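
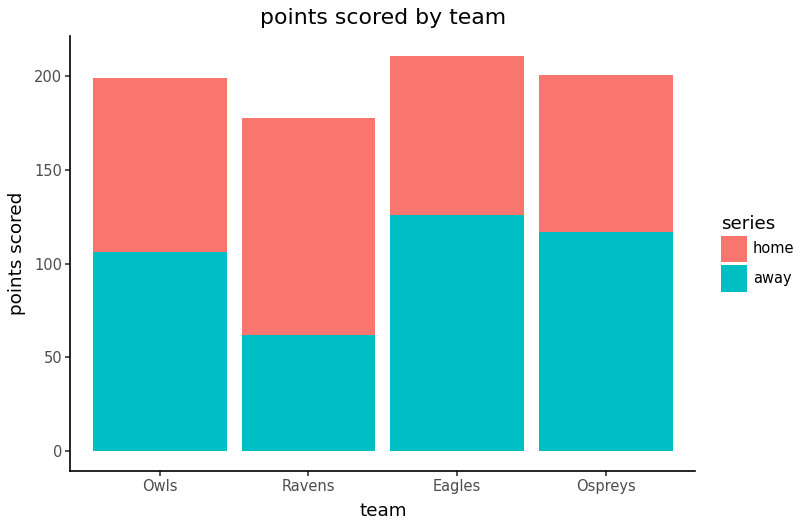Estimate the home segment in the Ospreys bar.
≈ 80

home top ≈ 200, bottom ≈ 120; segment ≈ 80.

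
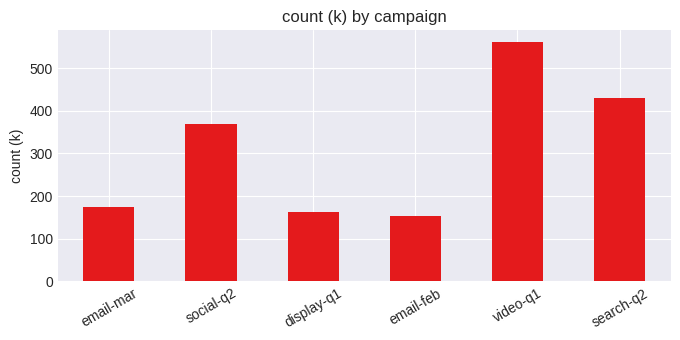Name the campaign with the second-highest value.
Top 3: video-q1 ≈ 550, search-q2 ≈ 450, social-q2 ≈ 350.

search-q2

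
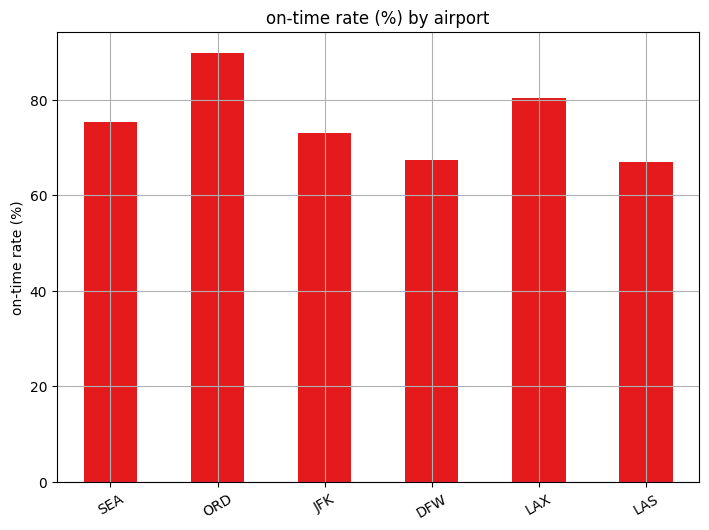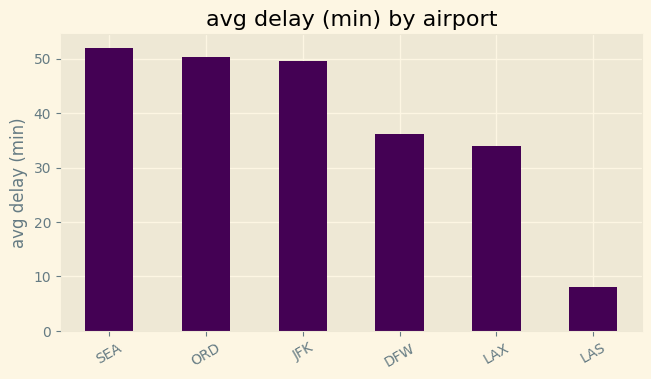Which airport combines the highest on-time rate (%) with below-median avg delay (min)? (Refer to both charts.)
Chart 2 median avg delay (min) ≈ 45; below-median airports: DFW, LAX, LAS. Among those, LAX has the highest on-time rate (%) (≈ 80).

LAX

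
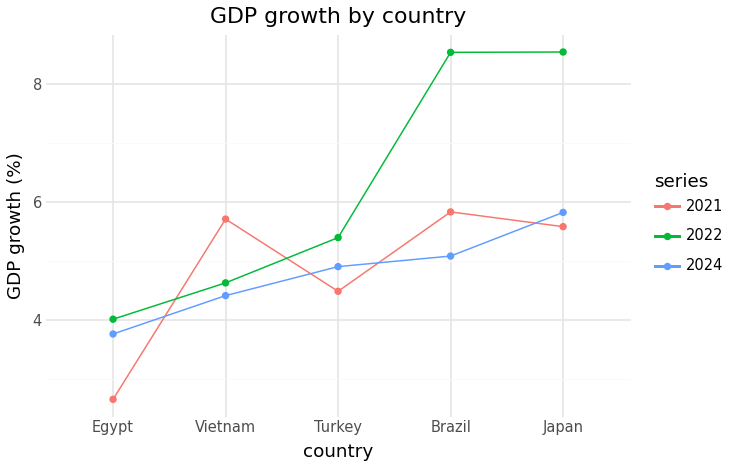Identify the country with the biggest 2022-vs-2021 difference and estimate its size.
Japan: 2022 ≈ 8.5, 2021 ≈ 5.5 → gap ≈ 3.0. Next-largest (Brazil) is only ≈ 2.5.

Japan, ≈ 3.0 %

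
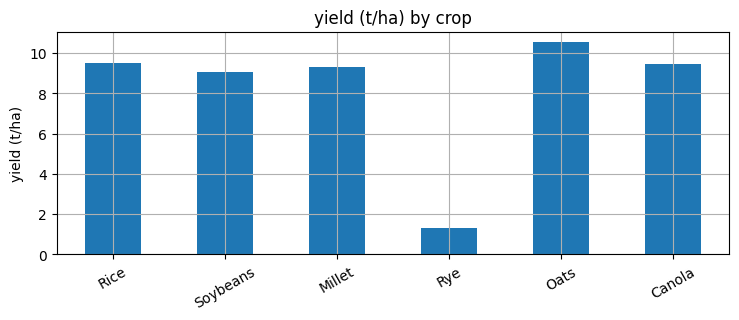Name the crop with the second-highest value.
Top 3: Oats ≈ 11, Rice ≈ 10, Canola ≈ 9.

Rice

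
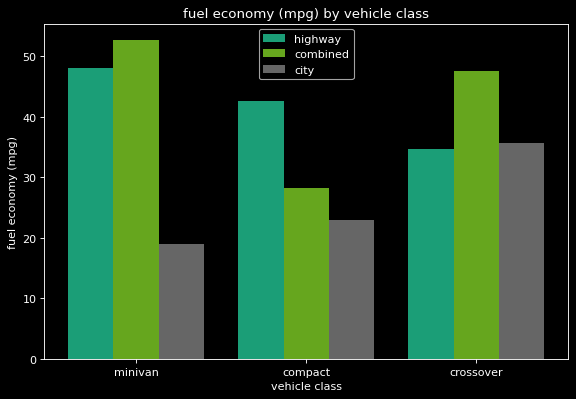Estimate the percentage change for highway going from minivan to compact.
≈ -10%

minivan ≈ 50, compact ≈ 45; (45 − 50) / 50 ≈ -10%.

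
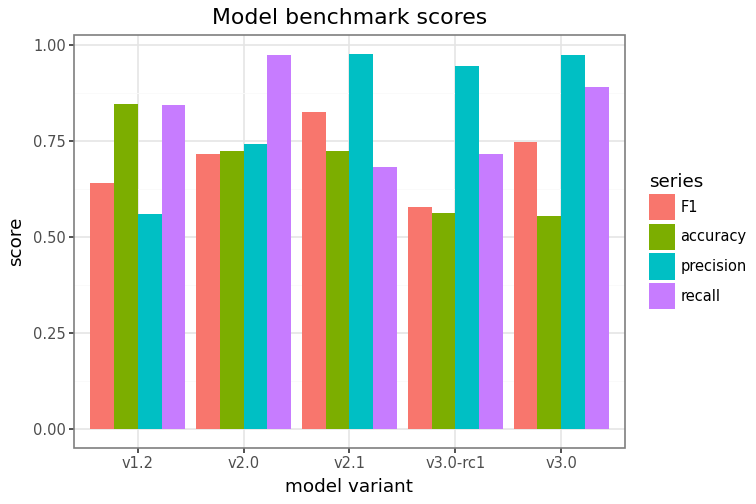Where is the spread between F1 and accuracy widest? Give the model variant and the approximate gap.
v1.2, ≈ 0.2

v1.2: F1 ≈ 0.6, accuracy ≈ 0.8 → gap ≈ 0.2. Next-largest (v3.0) is only ≈ 0.1.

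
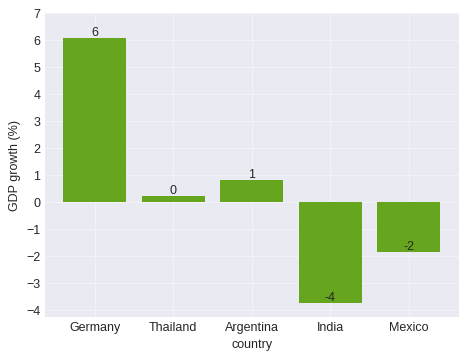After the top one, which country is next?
Argentina

Top 3: Germany ≈ 6, Argentina ≈ 1, Thailand ≈ 0.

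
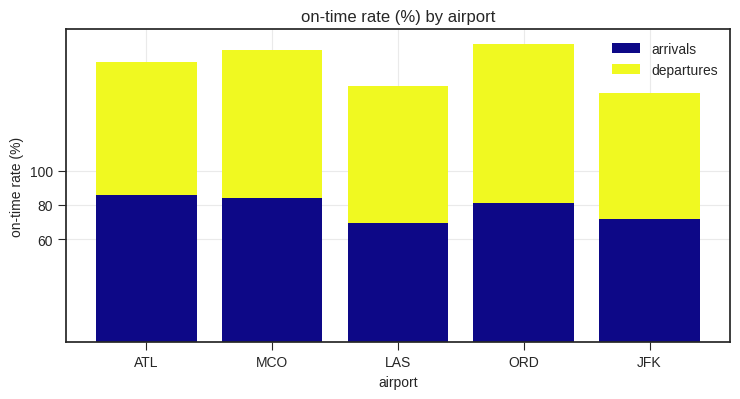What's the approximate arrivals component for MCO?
arrivals top ≈ 80, bottom ≈ 0; segment ≈ 80.

≈ 80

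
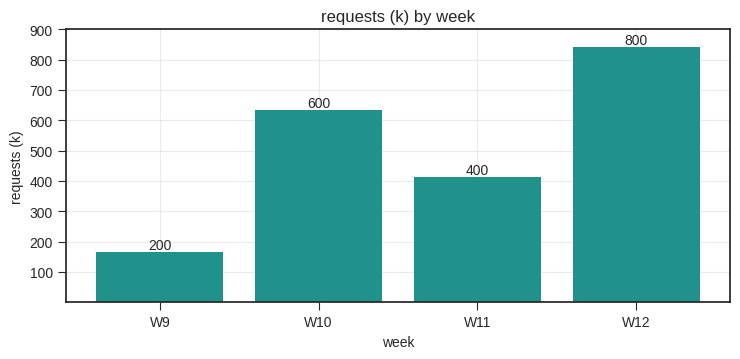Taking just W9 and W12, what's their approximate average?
(200 + 800) / 2 ≈ 500.

≈ 500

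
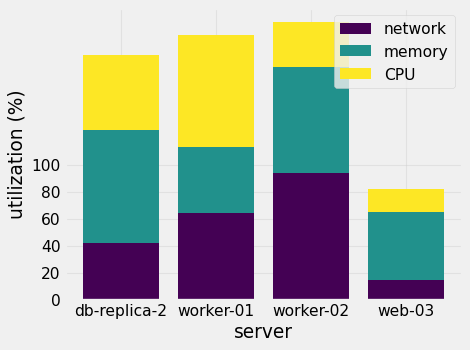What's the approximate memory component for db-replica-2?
≈ 80

memory top ≈ 120, bottom ≈ 40; segment ≈ 80.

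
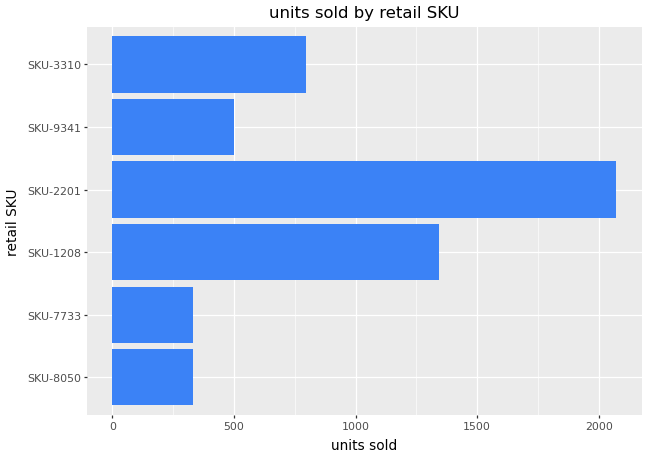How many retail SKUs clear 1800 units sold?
Above 1800: SKU-2201.

1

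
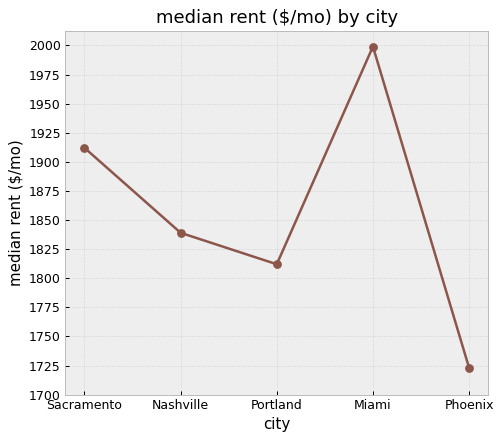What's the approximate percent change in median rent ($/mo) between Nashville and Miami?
Nashville ≈ 1850, Miami ≈ 2000; (2000 − 1850) / 1850 ≈ +8.1%.

≈ +8.1%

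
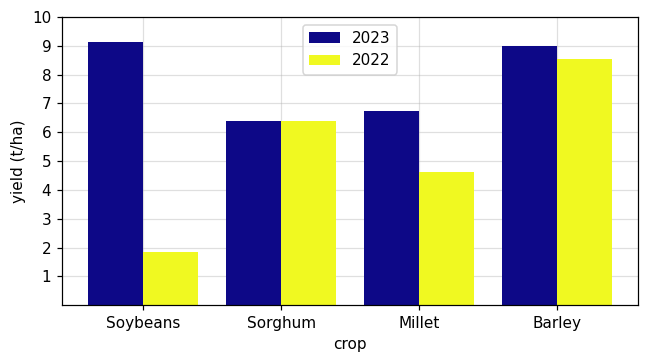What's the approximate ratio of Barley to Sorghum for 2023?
≈ 1.5×

Barley ≈ 9, Sorghum ≈ 6; 9/6 ≈ 1.5.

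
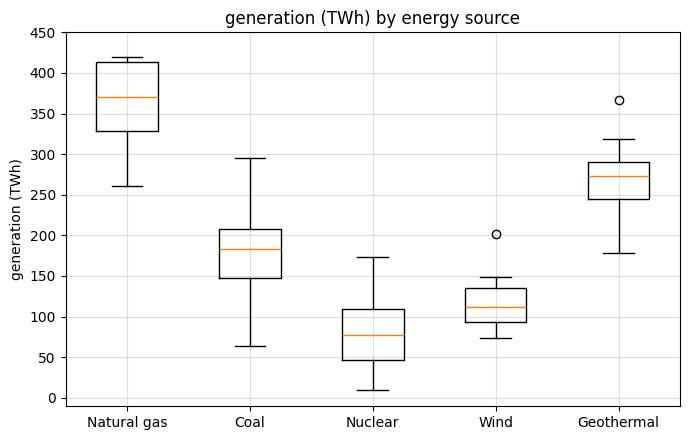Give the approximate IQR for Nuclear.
Q3 ≈ 100, Q1 ≈ 50; IQR ≈ 50.

≈ 50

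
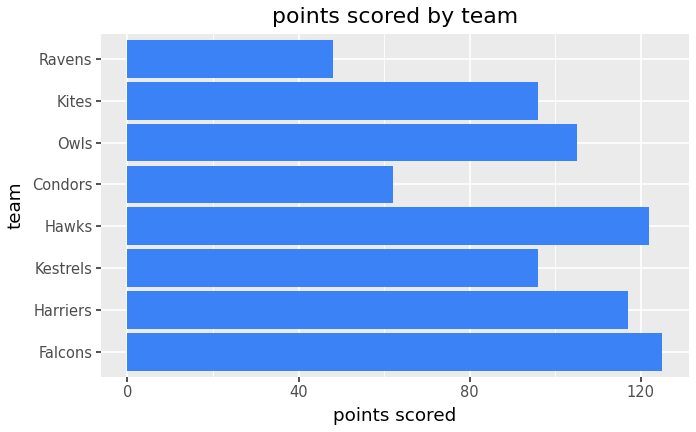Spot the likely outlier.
Ravens ≈ 40; the rest sit between ≈ 60 and ≈ 120.

Ravens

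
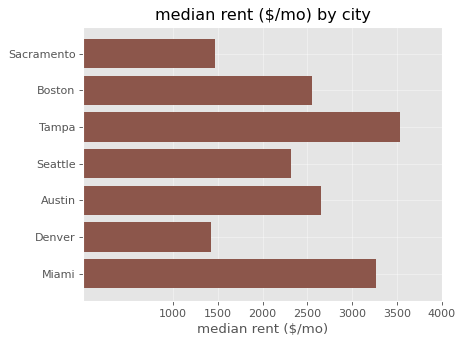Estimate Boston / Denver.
≈ 1.67×

Boston ≈ 2500, Denver ≈ 1500; 2500/1500 ≈ 1.67.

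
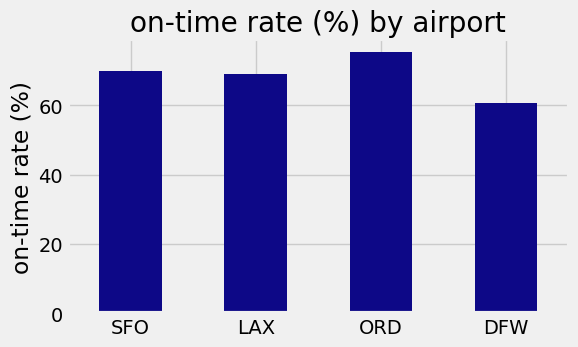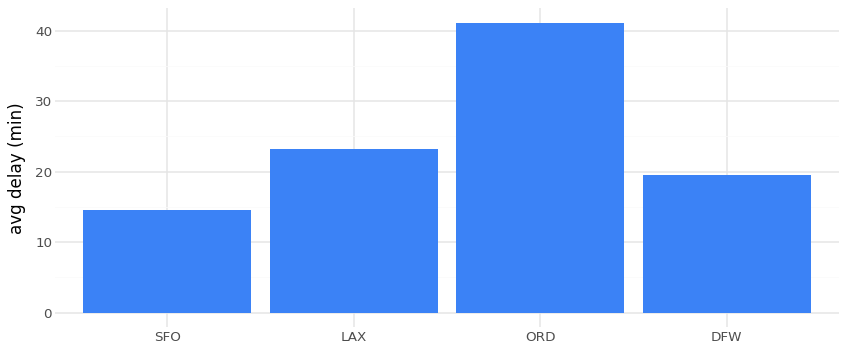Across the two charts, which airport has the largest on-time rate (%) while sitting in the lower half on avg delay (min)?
Chart 2 median avg delay (min) ≈ 20; below-median airports: SFO, DFW. Among those, SFO has the highest on-time rate (%) (≈ 70).

SFO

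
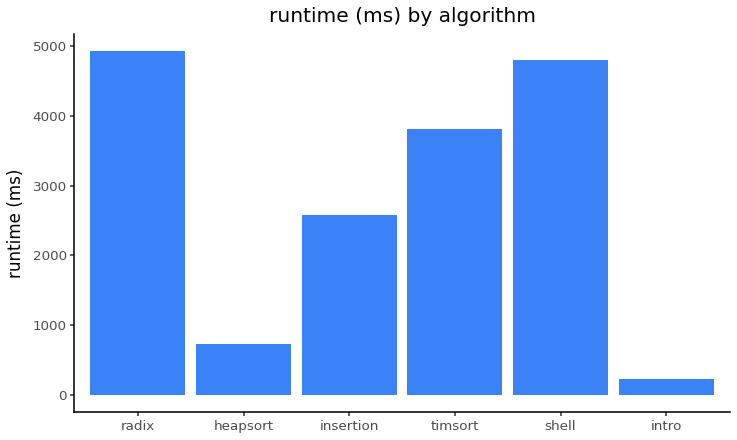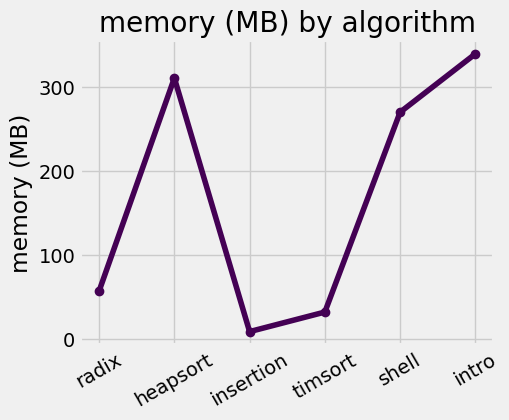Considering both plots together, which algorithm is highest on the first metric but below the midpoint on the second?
Chart 2 median memory (MB) ≈ 150; below-median algorithms: radix, insertion, timsort. Among those, radix has the highest runtime (ms) (≈ 5000).

radix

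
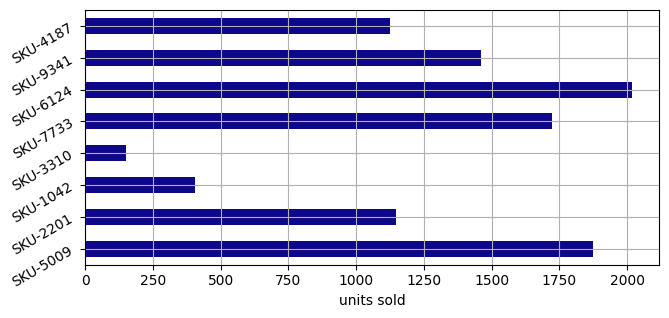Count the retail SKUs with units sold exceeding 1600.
3

Above 1600: SKU-5009, SKU-7733, SKU-6124.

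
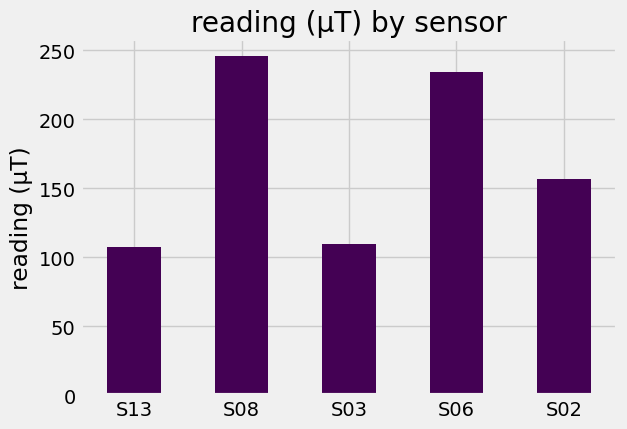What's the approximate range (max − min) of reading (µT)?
≈ 150

Max S08 ≈ 250, min S13 ≈ 100; range ≈ 150.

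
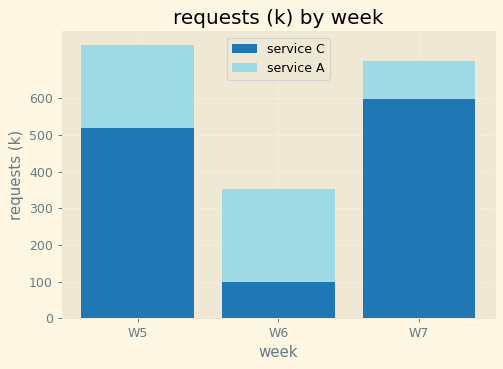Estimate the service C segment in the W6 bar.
≈ 100

service C top ≈ 100, bottom ≈ 0; segment ≈ 100.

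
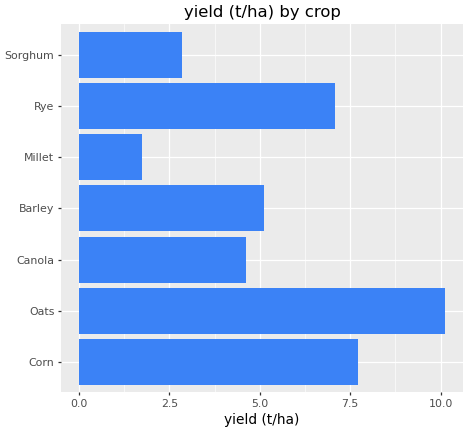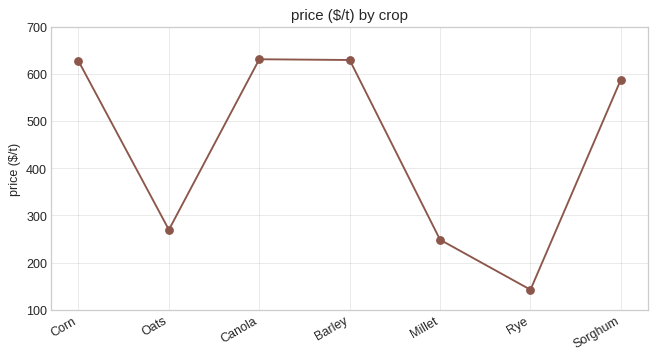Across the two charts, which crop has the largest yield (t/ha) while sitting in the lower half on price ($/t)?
Oats

Chart 2 median price ($/t) ≈ 600; below-median crops: Oats, Millet, Rye. Among those, Oats has the highest yield (t/ha) (≈ 10).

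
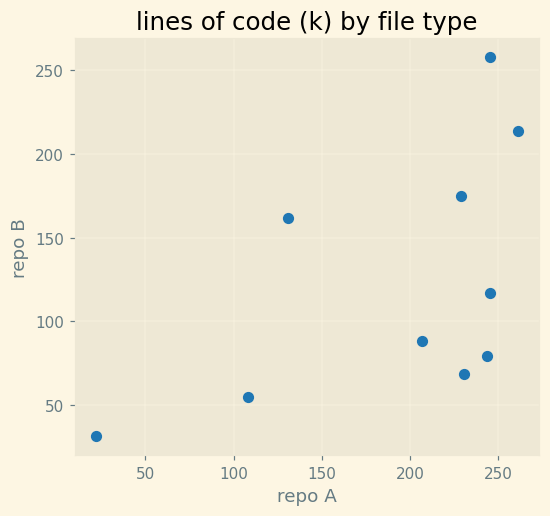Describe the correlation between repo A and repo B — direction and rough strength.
positive, moderate

Points are positively correlated; moderate (|r| ≈ 0.6).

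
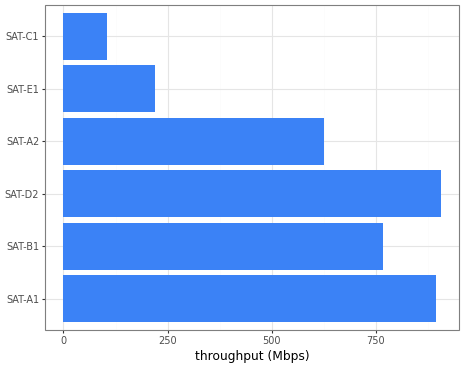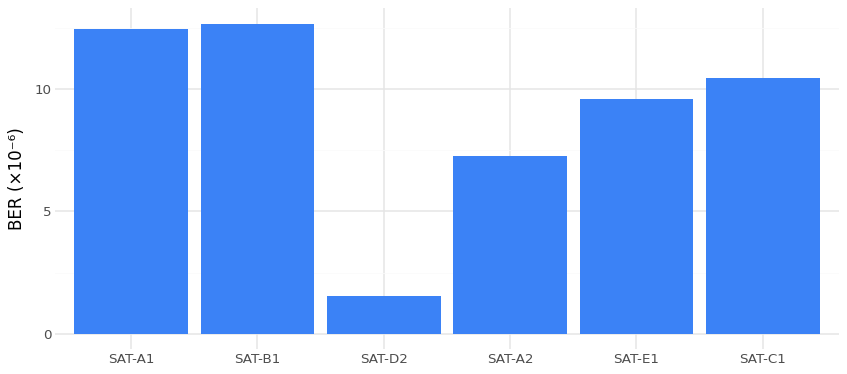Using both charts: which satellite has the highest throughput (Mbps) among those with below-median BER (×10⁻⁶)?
SAT-D2

Chart 2 median BER (×10⁻⁶) ≈ 10; below-median satellites: SAT-D2, SAT-A2, SAT-E1. Among those, SAT-D2 has the highest throughput (Mbps) (≈ 900).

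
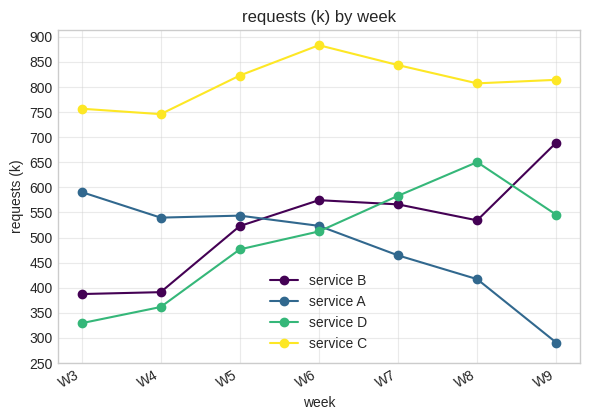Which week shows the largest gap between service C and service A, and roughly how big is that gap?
W9, ≈ 500 k

W9: service C ≈ 800, service A ≈ 300 → gap ≈ 500. Next-largest (W8) is only ≈ 400.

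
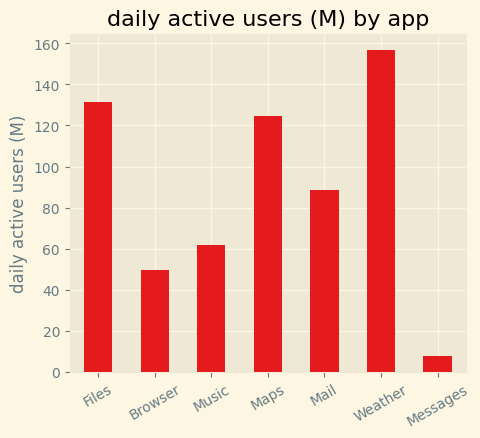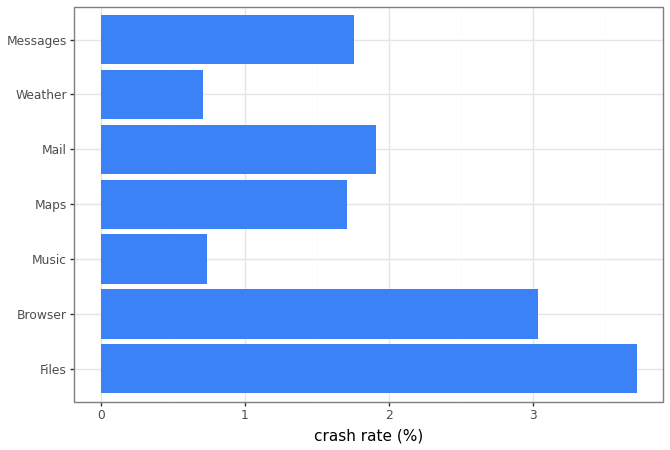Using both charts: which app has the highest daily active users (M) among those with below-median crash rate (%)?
Weather

Chart 2 median crash rate (%) ≈ 2; below-median apps: Music, Maps, Weather. Among those, Weather has the highest daily active users (M) (≈ 160).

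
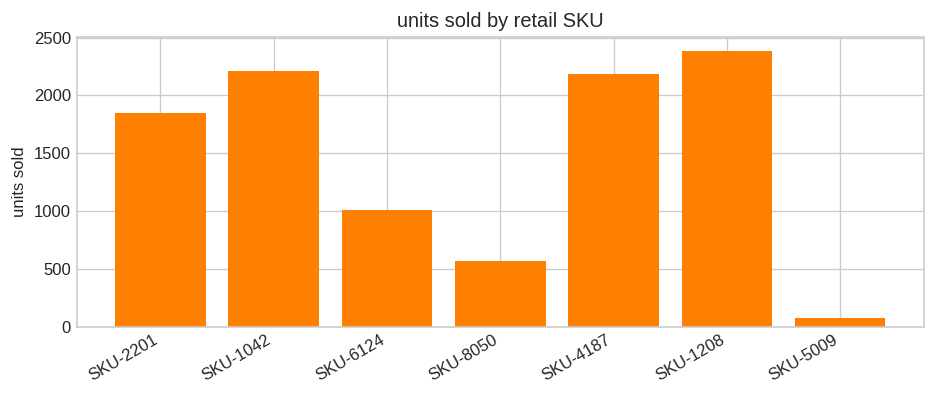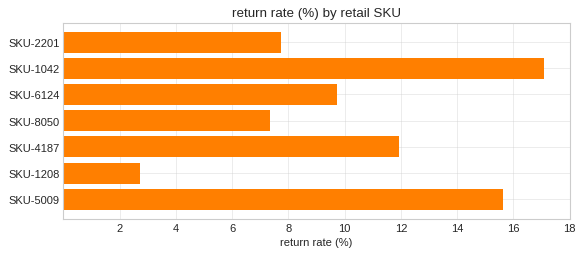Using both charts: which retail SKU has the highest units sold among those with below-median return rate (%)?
SKU-1208

Chart 2 median return rate (%) ≈ 10; below-median retail SKUs: SKU-2201, SKU-8050, SKU-1208. Among those, SKU-1208 has the highest units sold (≈ 2500).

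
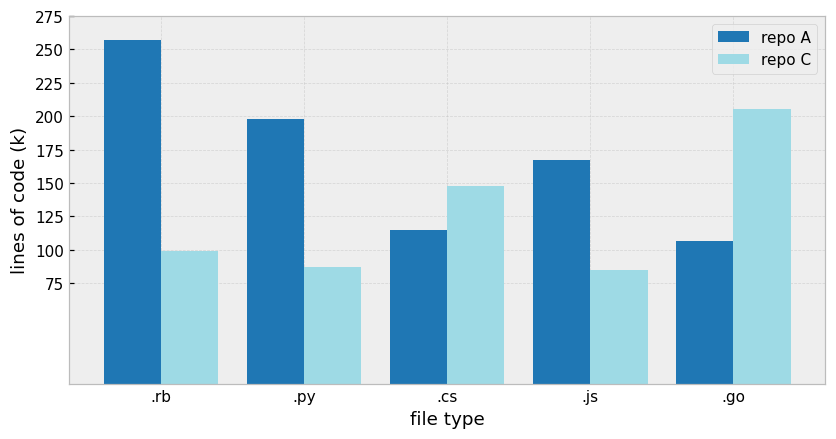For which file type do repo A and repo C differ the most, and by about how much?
.rb: repo A ≈ 250, repo C ≈ 100 → gap ≈ 150. Next-largest (.py) is only ≈ 100.

.rb, ≈ 150 k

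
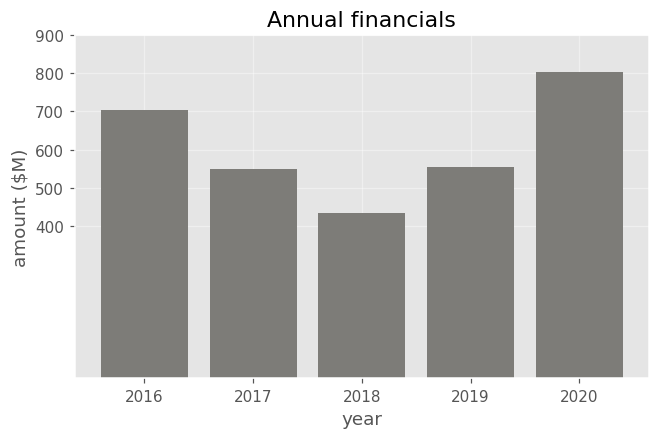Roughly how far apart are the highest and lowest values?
Max 2020 ≈ 800, min 2018 ≈ 400; range ≈ 400.

≈ 400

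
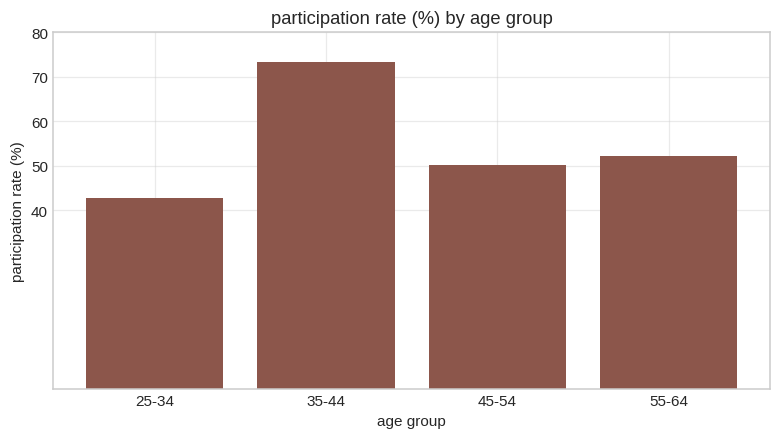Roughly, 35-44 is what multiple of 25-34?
35-44 ≈ 70, 25-34 ≈ 40; 70/40 ≈ 1.75.

≈ 1.75×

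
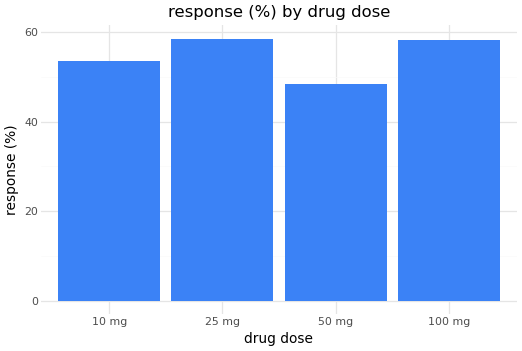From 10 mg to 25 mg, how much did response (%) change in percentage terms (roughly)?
10 mg ≈ 55, 25 mg ≈ 60; (60 − 55) / 55 ≈ +9.1%.

≈ +9.1%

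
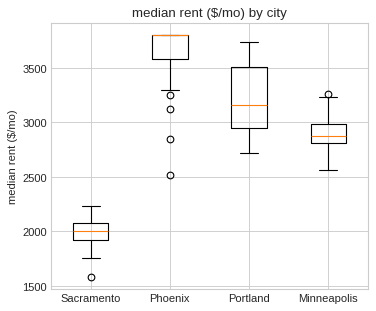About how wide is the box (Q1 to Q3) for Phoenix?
≈ 200

Q3 ≈ 3800, Q1 ≈ 3600; IQR ≈ 200.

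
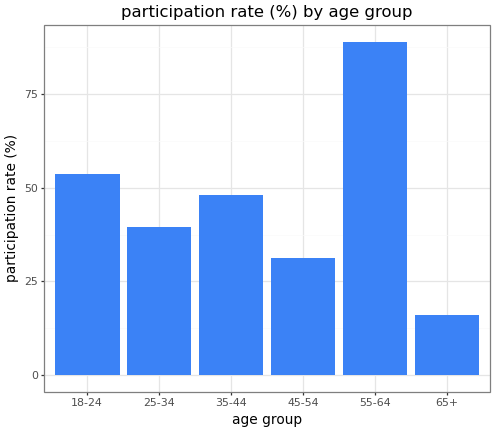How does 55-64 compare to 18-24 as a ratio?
55-64 ≈ 90, 18-24 ≈ 50; 90/50 ≈ 1.8.

≈ 1.8×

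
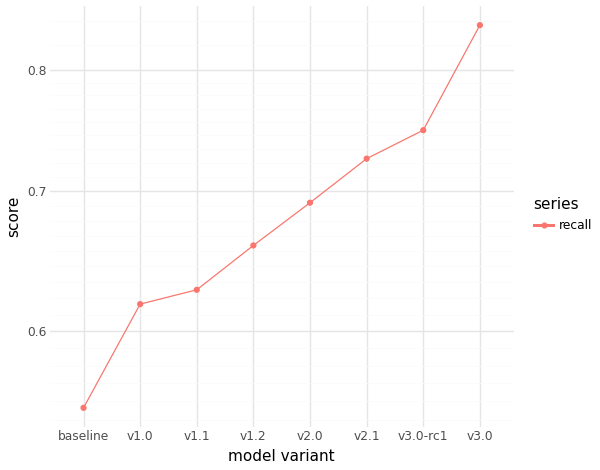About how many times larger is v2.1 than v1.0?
≈ 1.25×

v2.1 ≈ 0.75, v1.0 ≈ 0.60; 0.75/0.60 ≈ 1.25.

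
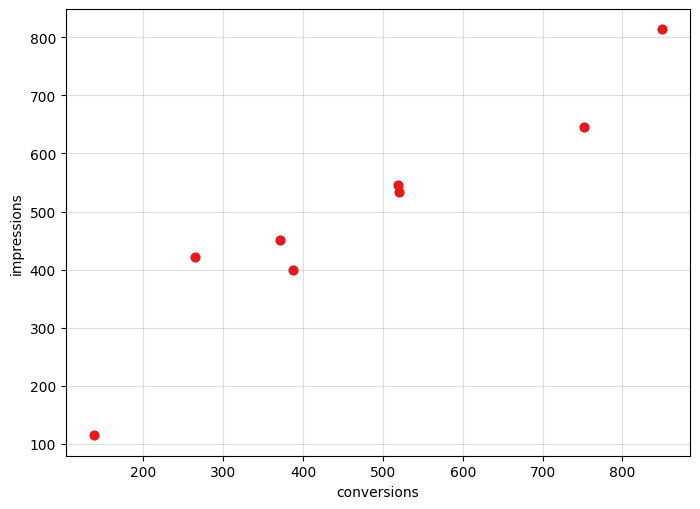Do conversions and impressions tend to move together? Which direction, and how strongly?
positive, strong

Points are positively correlated; strong (|r| ≈ 0.9).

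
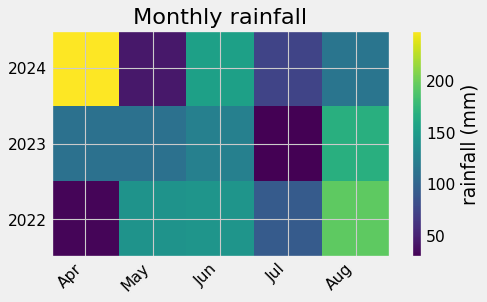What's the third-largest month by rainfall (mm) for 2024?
Aug

Top 4 for 2024: Apr ≈ 240, Jun ≈ 160, Aug ≈ 120, Jul ≈ 80.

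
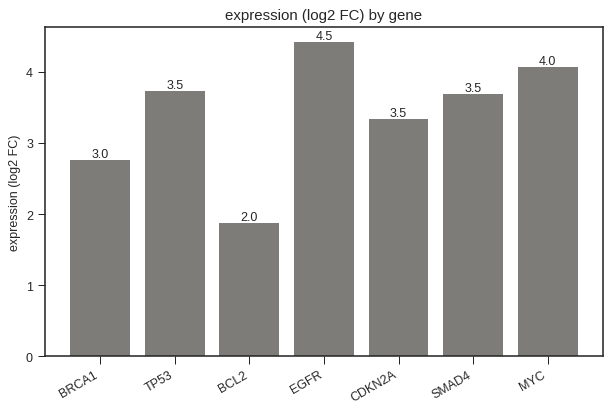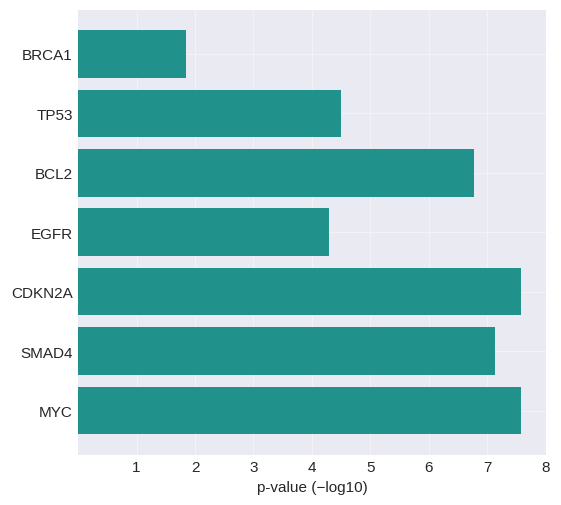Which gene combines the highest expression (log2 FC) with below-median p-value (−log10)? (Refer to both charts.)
EGFR

Chart 2 median p-value (−log10) ≈ 7; below-median genes: BRCA1, TP53, EGFR. Among those, EGFR has the highest expression (log2 FC) (≈ 4.5).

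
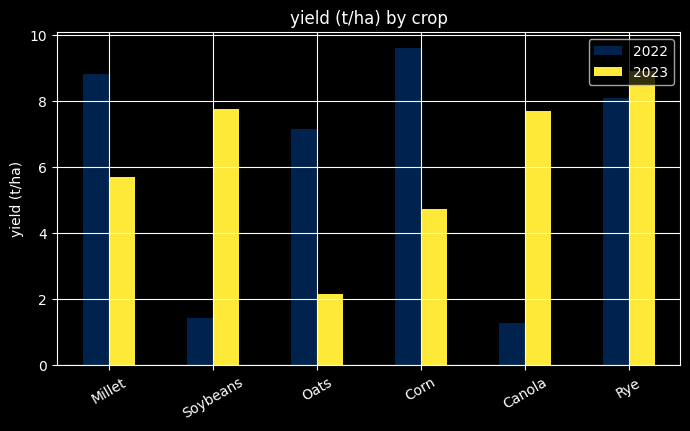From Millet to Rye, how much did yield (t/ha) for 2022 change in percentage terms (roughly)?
Millet ≈ 9, Rye ≈ 8; (8 − 9) / 9 ≈ -11.1%.

≈ -11.1%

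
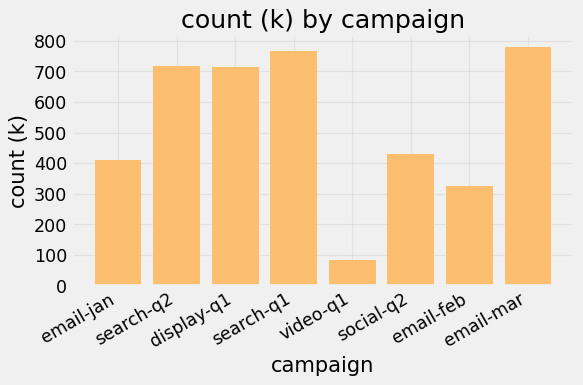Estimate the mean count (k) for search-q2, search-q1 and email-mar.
(700 + 800 + 800) / 3 ≈ 767.

≈ 767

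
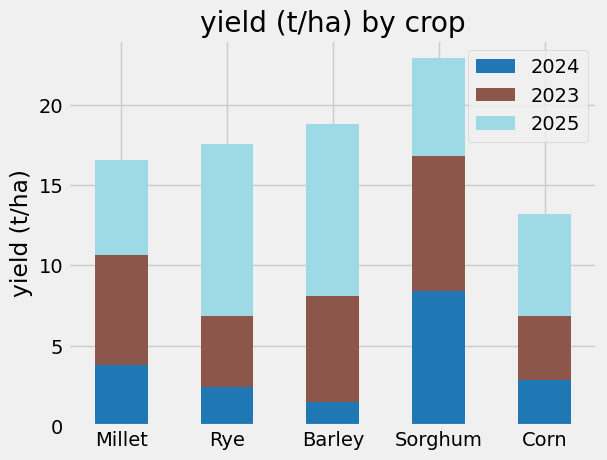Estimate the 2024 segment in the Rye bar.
≈ 2

2024 top ≈ 2, bottom ≈ 0; segment ≈ 2.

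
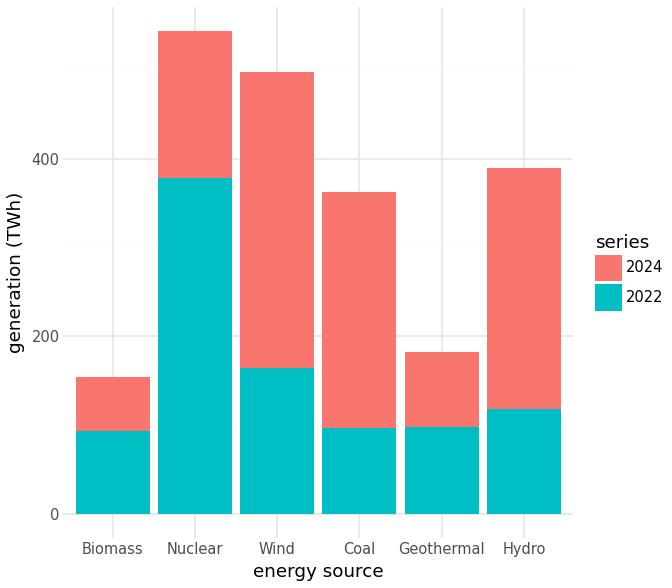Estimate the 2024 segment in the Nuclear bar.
≈ 150

2024 top ≈ 550, bottom ≈ 400; segment ≈ 150.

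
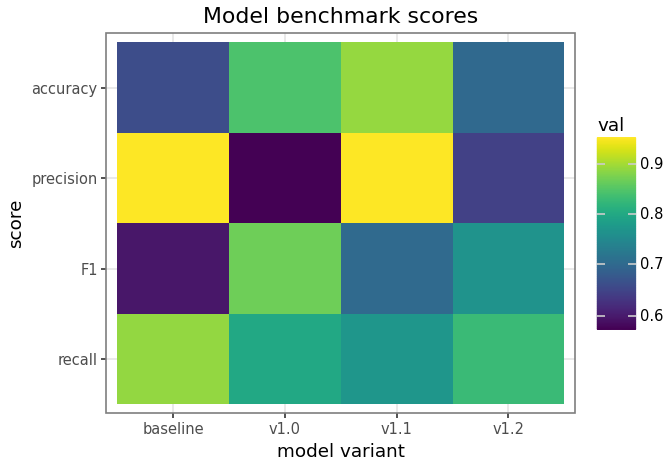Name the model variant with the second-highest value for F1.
Top 3 for F1: v1.0 ≈ 0.85, v1.2 ≈ 0.75, v1.1 ≈ 0.70.

v1.2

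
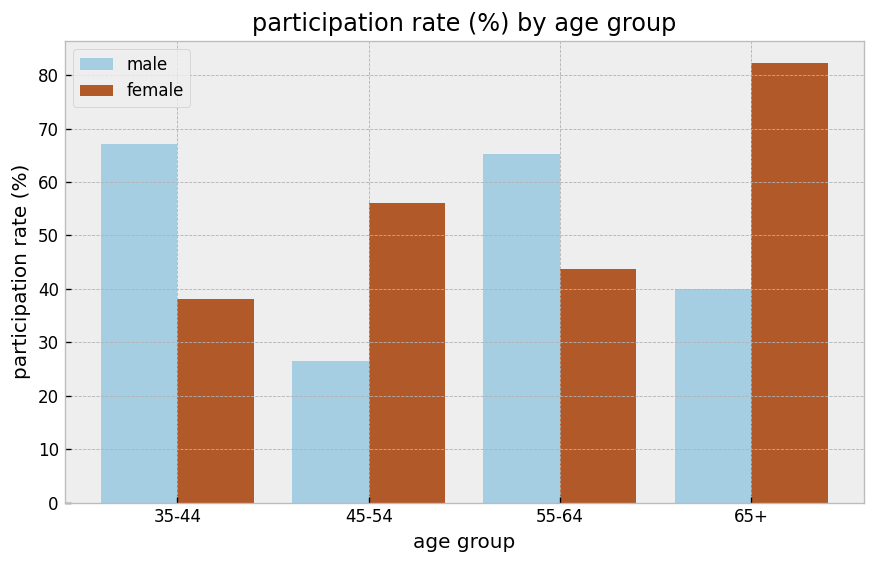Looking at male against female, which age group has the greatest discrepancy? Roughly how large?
65+: male ≈ 40, female ≈ 80 → gap ≈ 40. Next-largest (45-54) is only ≈ 30.

65+, ≈ 40 %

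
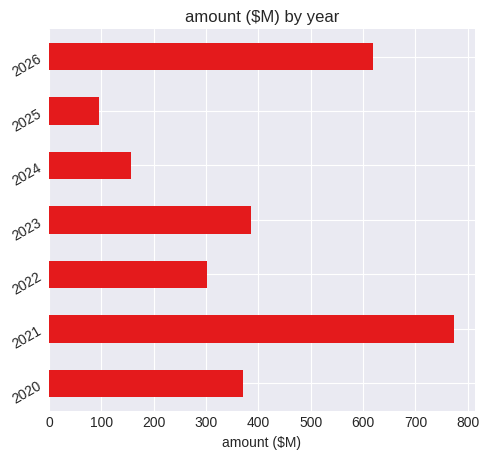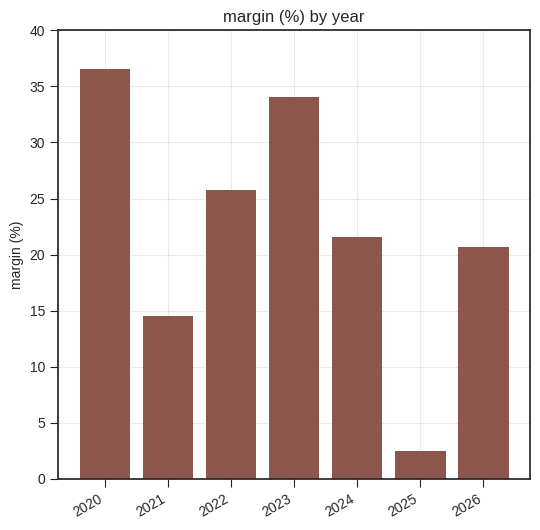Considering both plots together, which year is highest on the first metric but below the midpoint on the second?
Chart 2 median margin (%) ≈ 20; below-median years: 2021, 2025, 2026. Among those, 2021 has the highest amount ($M) (≈ 800).

2021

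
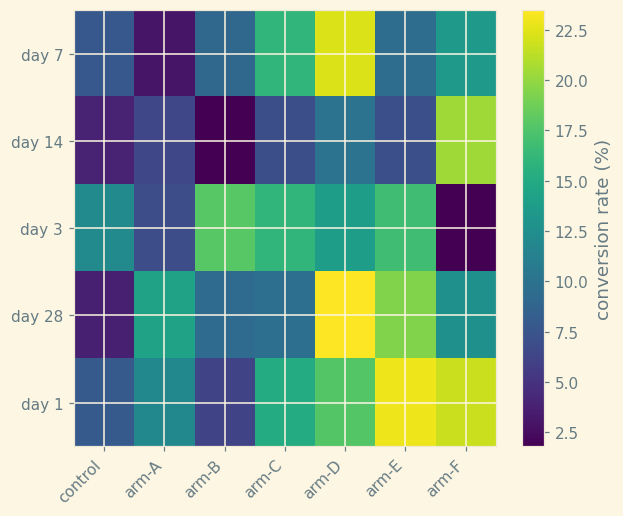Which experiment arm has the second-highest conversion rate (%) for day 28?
arm-E

Top 3 for day 28: arm-D ≈ 24, arm-E ≈ 20, arm-A ≈ 14.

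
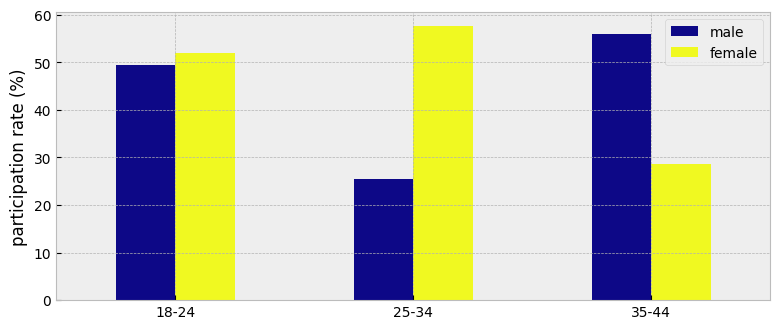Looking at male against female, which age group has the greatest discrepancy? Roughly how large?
25-34: male ≈ 25, female ≈ 60 → gap ≈ 35. Next-largest (35-44) is only ≈ 25.

25-34, ≈ 35 %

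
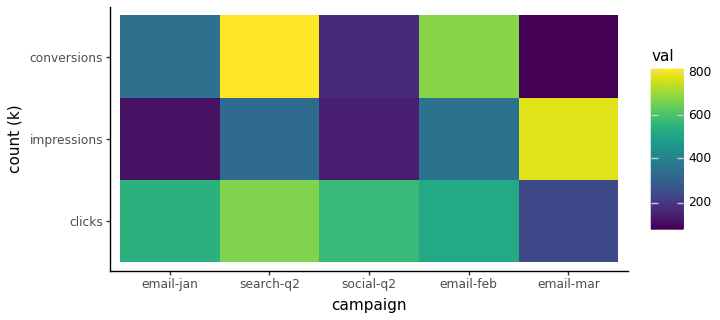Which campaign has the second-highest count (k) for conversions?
Top 3 for conversions: search-q2 ≈ 800, email-feb ≈ 700, email-jan ≈ 300.

email-feb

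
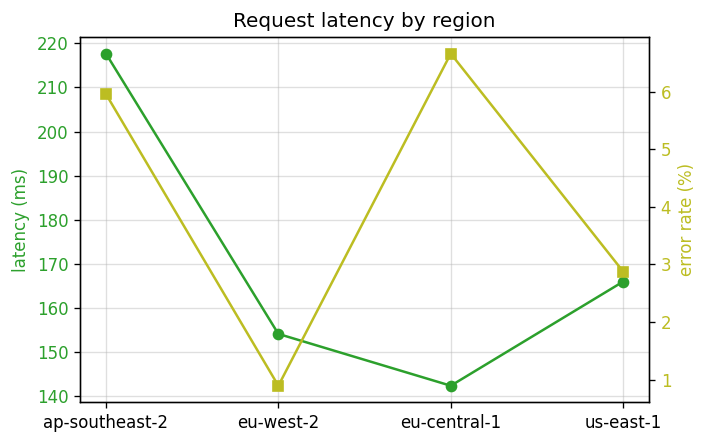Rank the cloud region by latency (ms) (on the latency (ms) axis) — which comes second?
us-east-1

Top 3 (on the latency (ms) axis): ap-southeast-2 ≈ 220, us-east-1 ≈ 170, eu-west-2 ≈ 150.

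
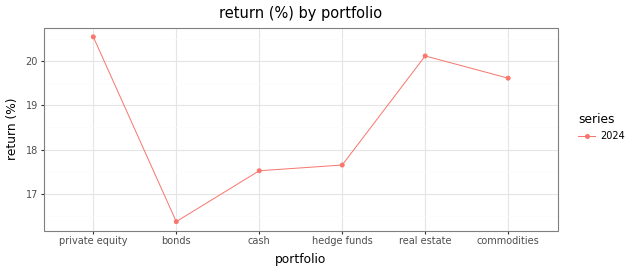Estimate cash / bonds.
cash ≈ 17.5, bonds ≈ 16.5; 17.5/16.5 ≈ 1.06.

≈ 1.06×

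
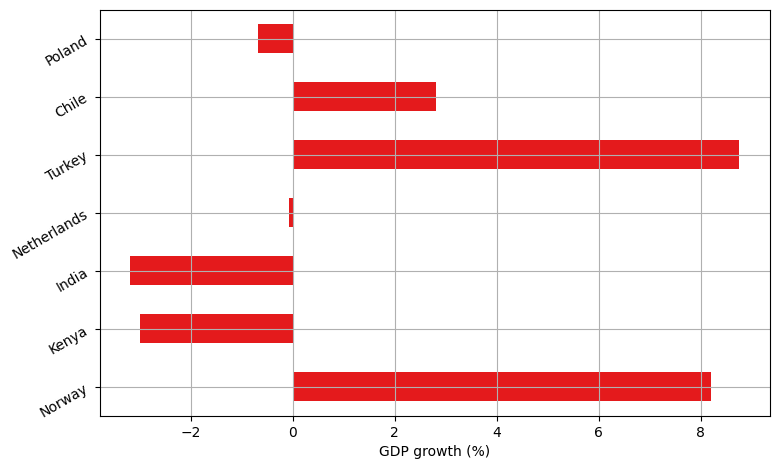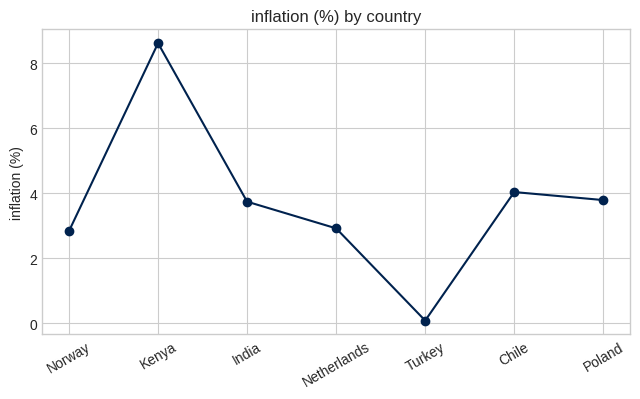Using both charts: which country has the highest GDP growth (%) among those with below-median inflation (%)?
Turkey

Chart 2 median inflation (%) ≈ 4; below-median countries: Norway, Netherlands, Turkey. Among those, Turkey has the highest GDP growth (%) (≈ 9).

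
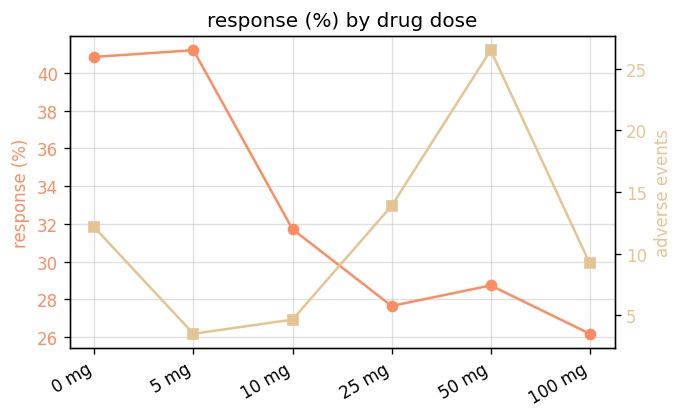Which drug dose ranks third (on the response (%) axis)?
Top 4 (on the response (%) axis): 5 mg ≈ 42, 0 mg ≈ 40, 10 mg ≈ 32, 50 mg ≈ 28.

10 mg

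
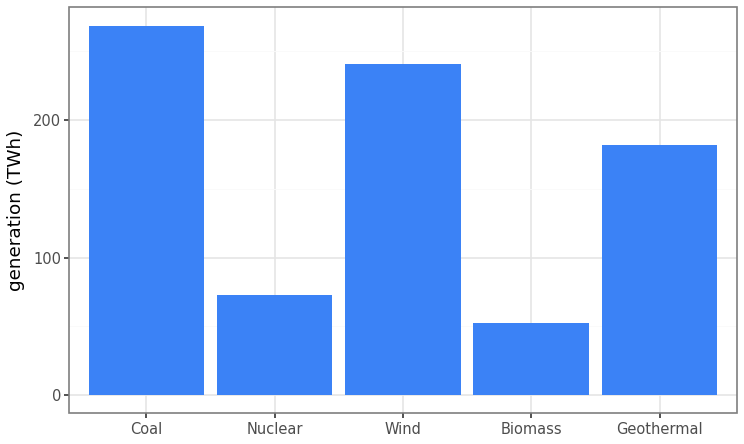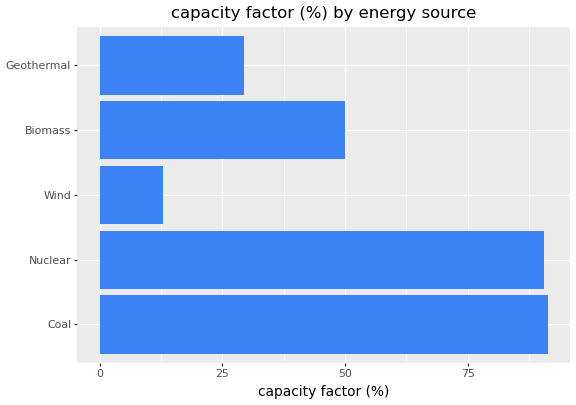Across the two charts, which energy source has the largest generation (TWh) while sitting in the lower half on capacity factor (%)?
Wind

Chart 2 median capacity factor (%) ≈ 50; below-median energy sources: Wind, Geothermal. Among those, Wind has the highest generation (TWh) (≈ 250).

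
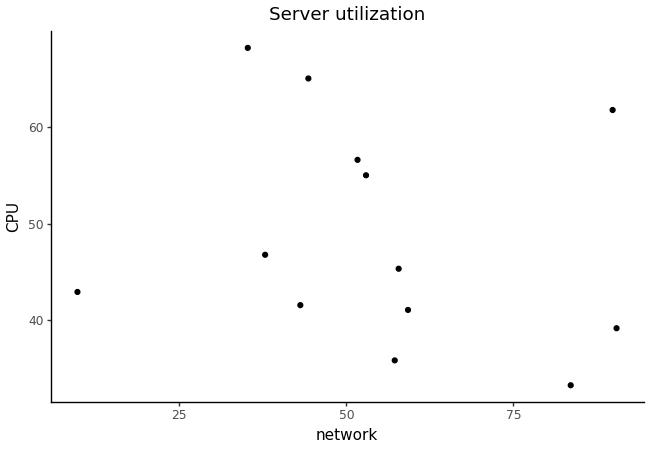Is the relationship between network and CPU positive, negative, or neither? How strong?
Points are roughly uncorrelated; weak (|r| ≈ 0.2).

no clear correlation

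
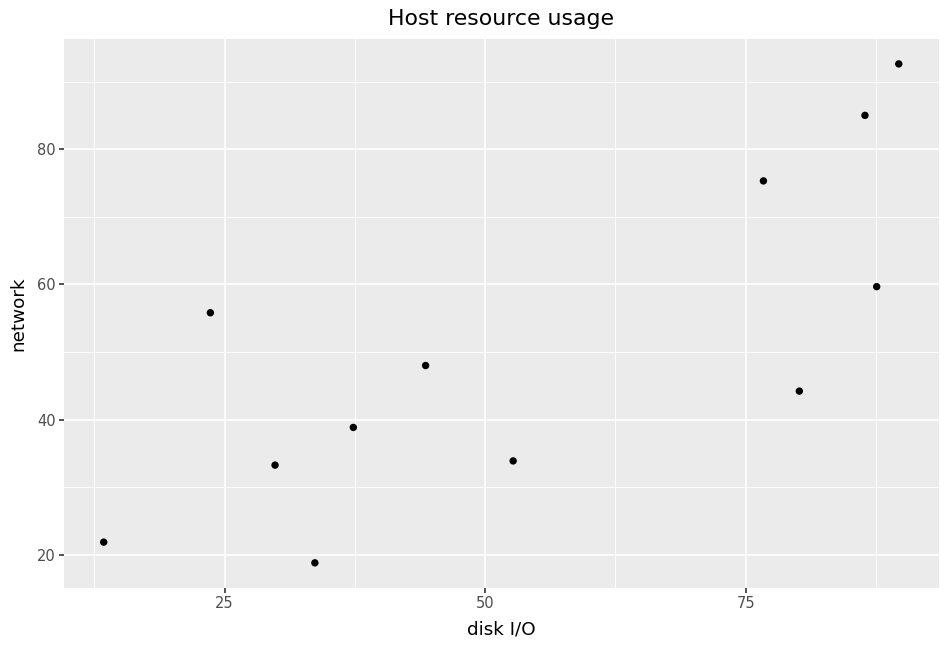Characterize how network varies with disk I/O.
positive, strong

Points are positively correlated; strong (|r| ≈ 0.8).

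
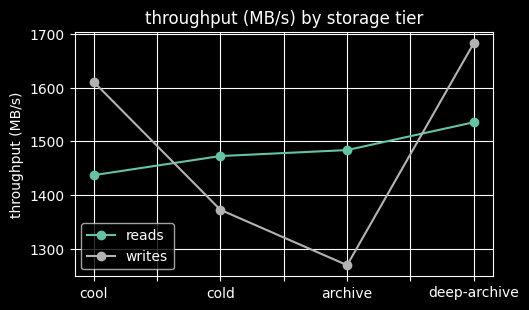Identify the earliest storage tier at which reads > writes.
cold

cool: reads ≈ 1450 vs writes ≈ 1600 (not yet); cold: reads ≈ 1450 vs writes ≈ 1350 (first crossover).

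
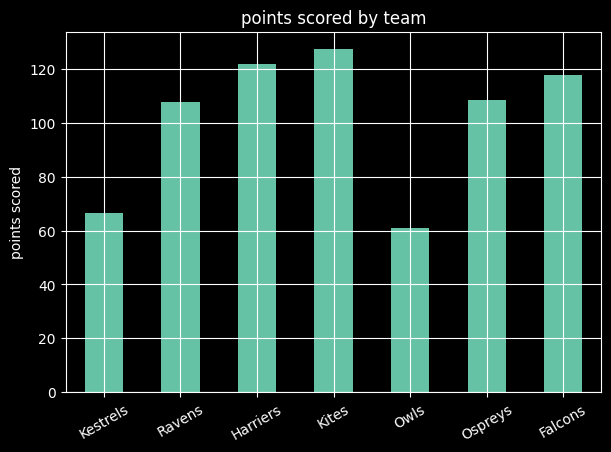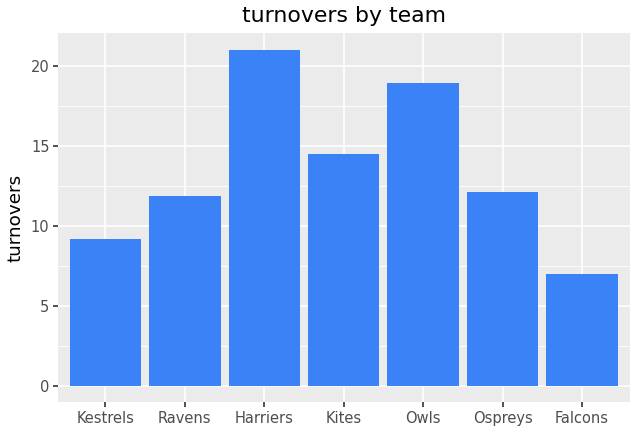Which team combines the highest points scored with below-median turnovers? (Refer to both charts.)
Chart 2 median turnovers ≈ 12; below-median teams: Kestrels, Ravens, Falcons. Among those, Falcons has the highest points scored (≈ 120).

Falcons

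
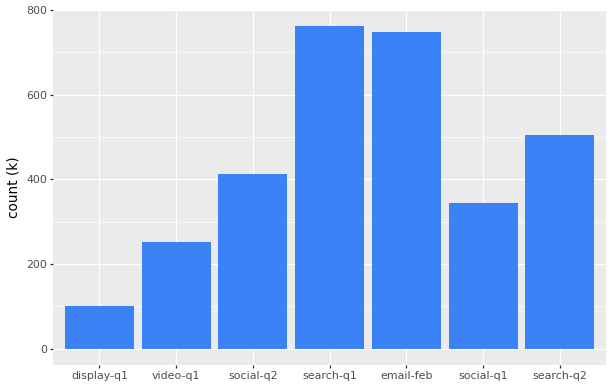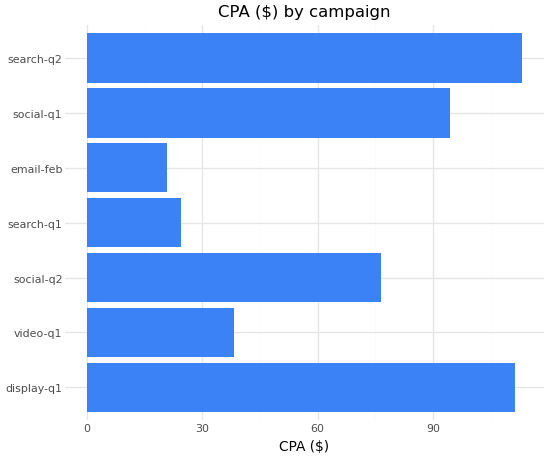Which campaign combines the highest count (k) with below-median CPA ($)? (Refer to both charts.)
search-q1

Chart 2 median CPA ($) ≈ 80; below-median campaigns: video-q1, search-q1, email-feb. Among those, search-q1 has the highest count (k) (≈ 800).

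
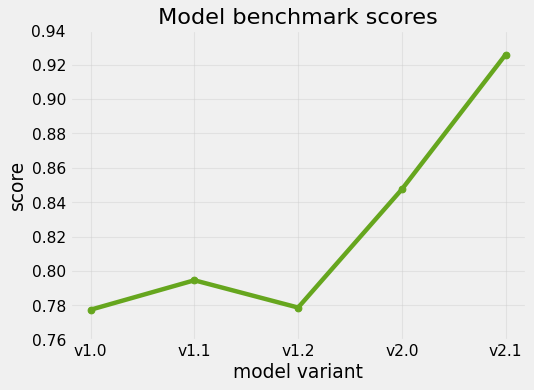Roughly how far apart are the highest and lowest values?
≈ 0.14

Max v2.1 ≈ 0.92, min v1.0 ≈ 0.78; range ≈ 0.14.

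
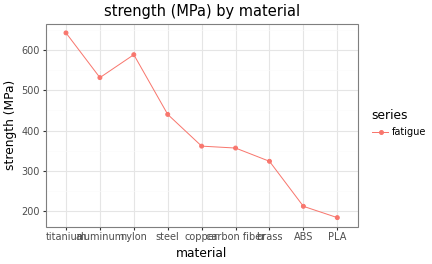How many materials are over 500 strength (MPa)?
3

Above 500: titanium, aluminum, nylon.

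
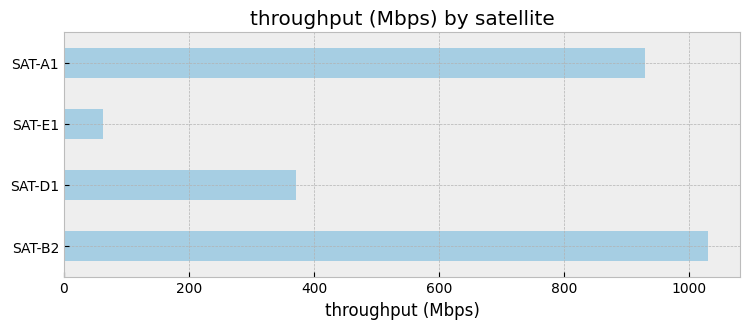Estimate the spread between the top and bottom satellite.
≈ 900

Max SAT-B2 ≈ 1000, min SAT-E1 ≈ 100; range ≈ 900.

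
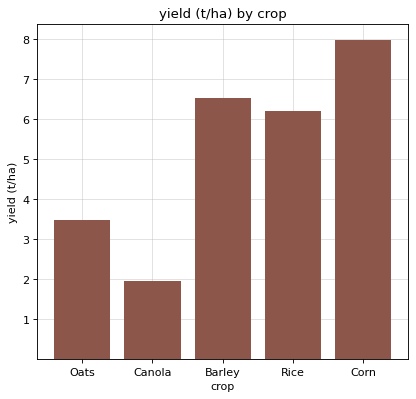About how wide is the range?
Max Corn ≈ 8, min Canola ≈ 2; range ≈ 6.

≈ 6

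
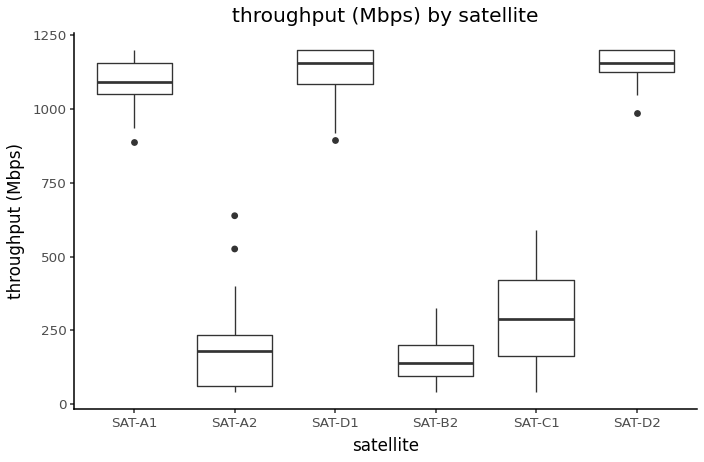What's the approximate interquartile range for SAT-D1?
≈ 100

Q3 ≈ 1200, Q1 ≈ 1100; IQR ≈ 100.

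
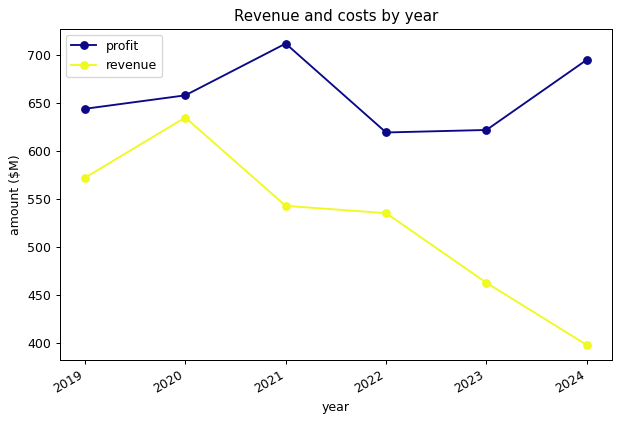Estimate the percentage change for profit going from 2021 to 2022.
≈ -14.3%

2021 ≈ 700, 2022 ≈ 600; (600 − 700) / 700 ≈ -14.3%.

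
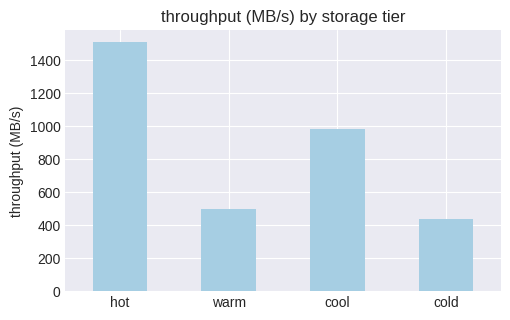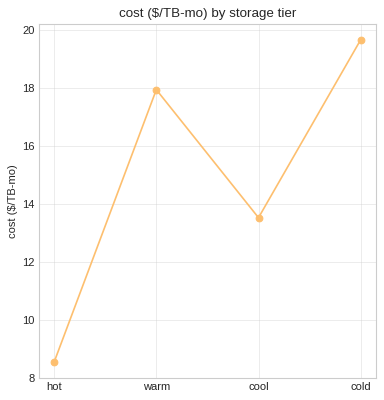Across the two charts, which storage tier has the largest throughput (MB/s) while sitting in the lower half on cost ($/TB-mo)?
Chart 2 median cost ($/TB-mo) ≈ 16; below-median storage tiers: hot, cool. Among those, hot has the highest throughput (MB/s) (≈ 1600).

hot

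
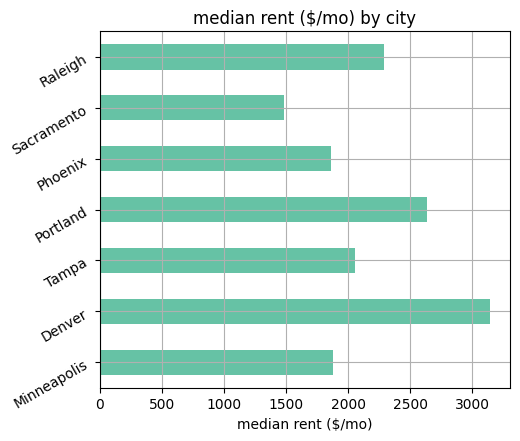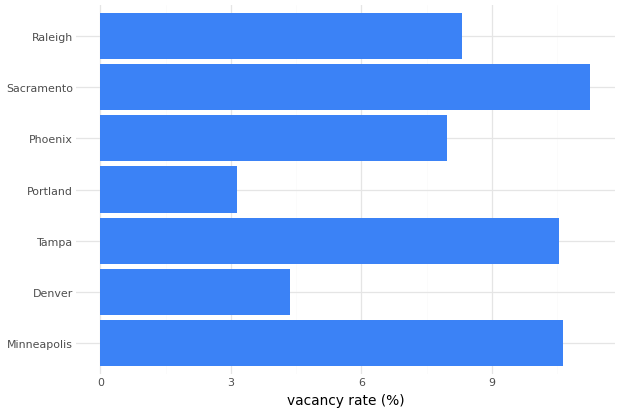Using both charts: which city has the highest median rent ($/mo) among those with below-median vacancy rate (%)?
Chart 2 median vacancy rate (%) ≈ 8; below-median cities: Denver, Portland, Phoenix. Among those, Denver has the highest median rent ($/mo) (≈ 3000).

Denver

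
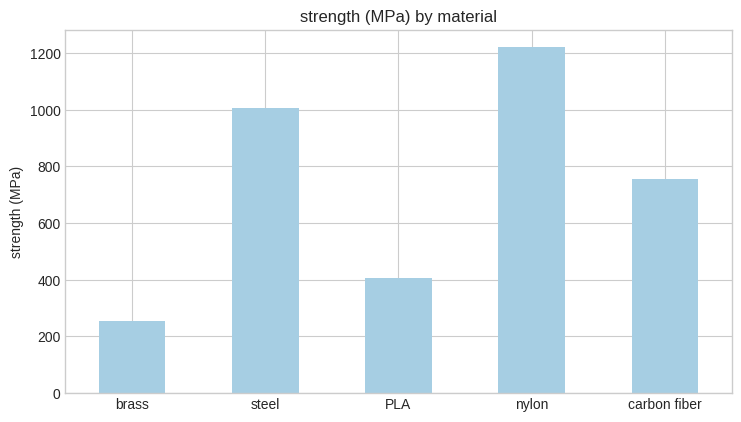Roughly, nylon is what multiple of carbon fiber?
nylon ≈ 1200, carbon fiber ≈ 800; 1200/800 ≈ 1.5.

≈ 1.5×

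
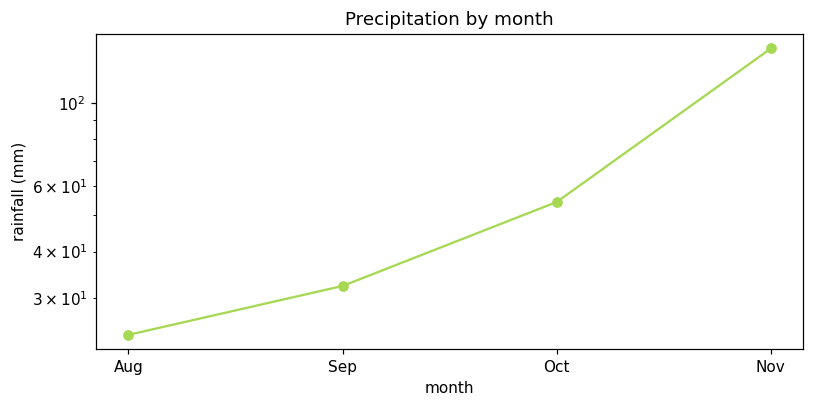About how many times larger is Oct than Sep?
Oct ≈ 50, Sep ≈ 30; 50/30 ≈ 1.67.

≈ 1.67×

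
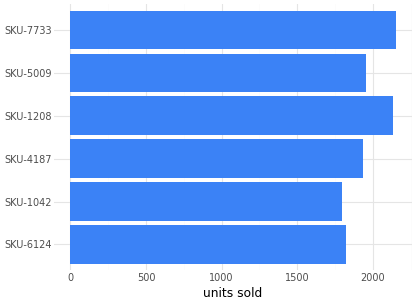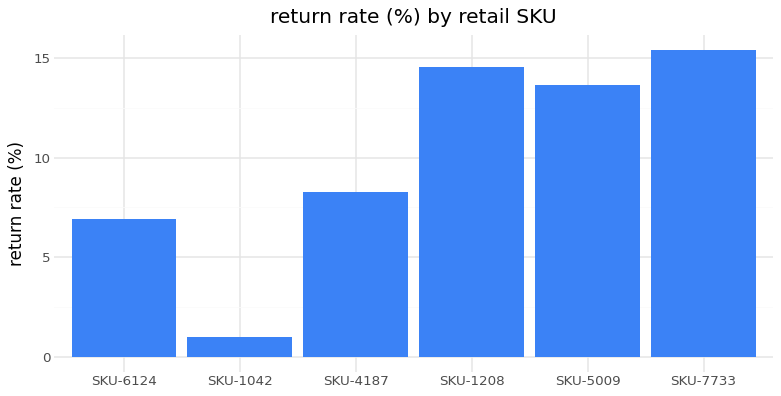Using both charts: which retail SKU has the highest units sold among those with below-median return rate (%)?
Chart 2 median return rate (%) ≈ 10; below-median retail SKUs: SKU-6124, SKU-1042, SKU-4187. Among those, SKU-4187 has the highest units sold (≈ 2000).

SKU-4187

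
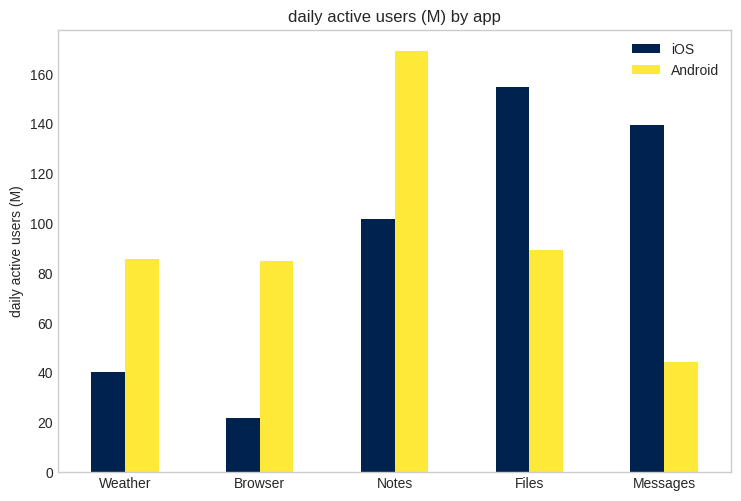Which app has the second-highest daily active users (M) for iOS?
Top 3 for iOS: Files ≈ 160, Messages ≈ 140, Notes ≈ 100.

Messages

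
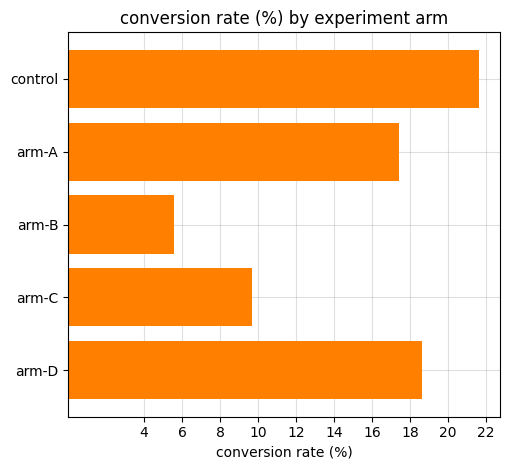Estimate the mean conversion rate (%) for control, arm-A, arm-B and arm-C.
(22 + 18 + 6 + 10) / 4 ≈ 14.

≈ 14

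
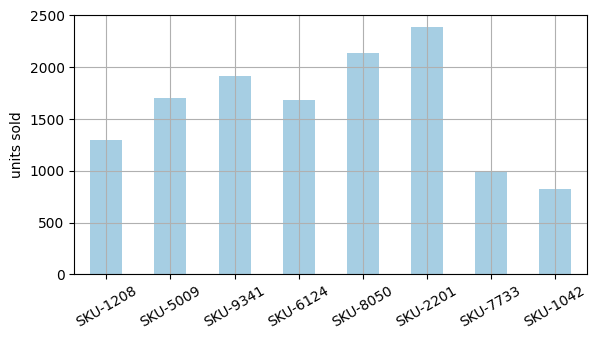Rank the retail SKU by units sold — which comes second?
Top 3: SKU-2201 ≈ 2400, SKU-8050 ≈ 2200, SKU-9341 ≈ 2000.

SKU-8050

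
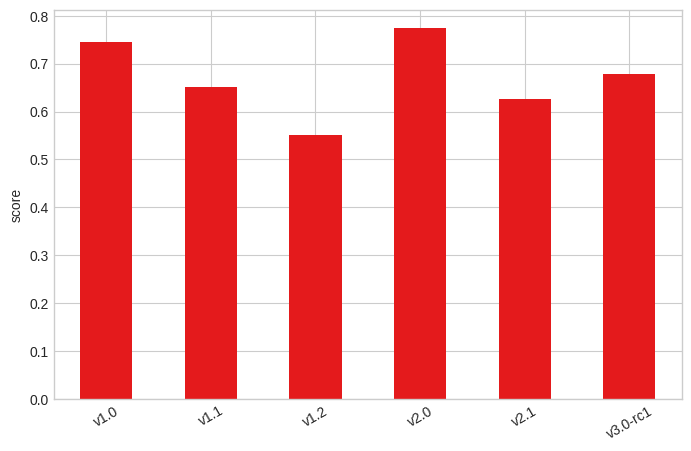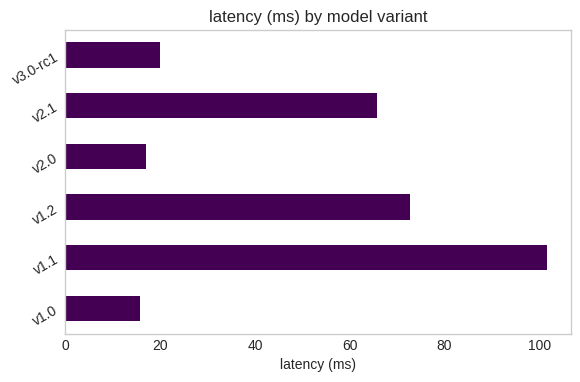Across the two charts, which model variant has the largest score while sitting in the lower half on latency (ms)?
v2.0

Chart 2 median latency (ms) ≈ 40; below-median model variants: v1.0, v2.0, v3.0-rc1. Among those, v2.0 has the highest score (≈ 0.8).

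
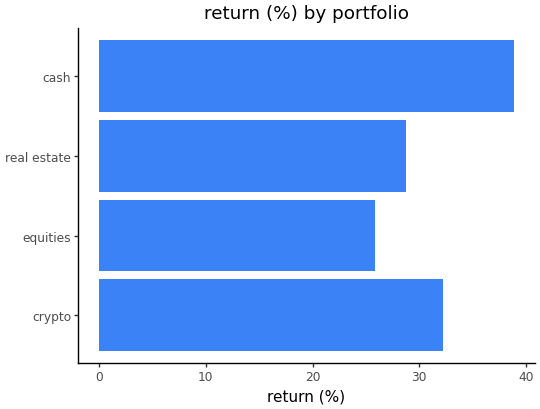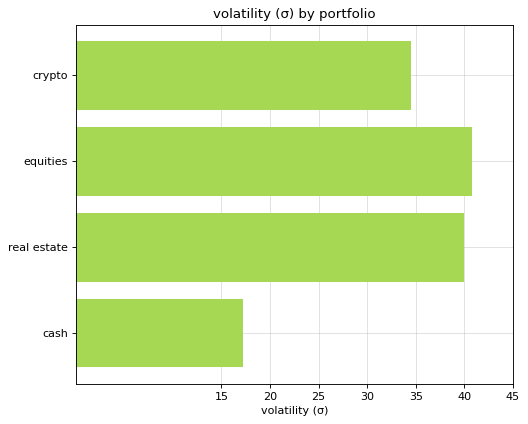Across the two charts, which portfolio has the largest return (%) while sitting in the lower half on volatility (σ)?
Chart 2 median volatility (σ) ≈ 35; below-median portfolios: crypto, cash. Among those, cash has the highest return (%) (≈ 40).

cash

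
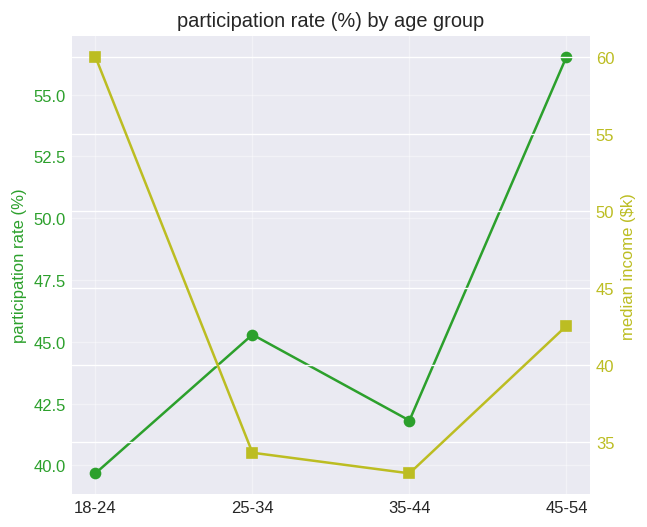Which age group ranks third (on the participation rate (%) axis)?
Top 4 (on the participation rate (%) axis): 45-54 ≈ 56, 25-34 ≈ 46, 35-44 ≈ 42, 18-24 ≈ 40.

35-44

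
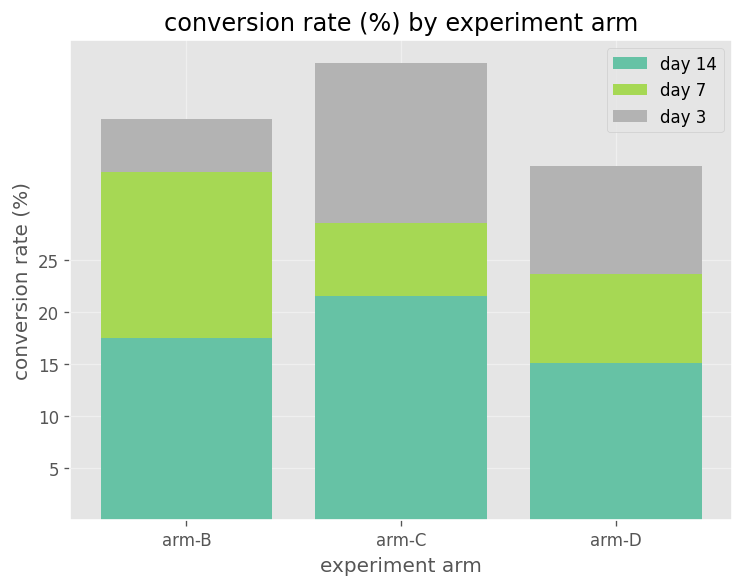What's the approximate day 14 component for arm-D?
≈ 15

day 14 top ≈ 15, bottom ≈ 0; segment ≈ 15.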